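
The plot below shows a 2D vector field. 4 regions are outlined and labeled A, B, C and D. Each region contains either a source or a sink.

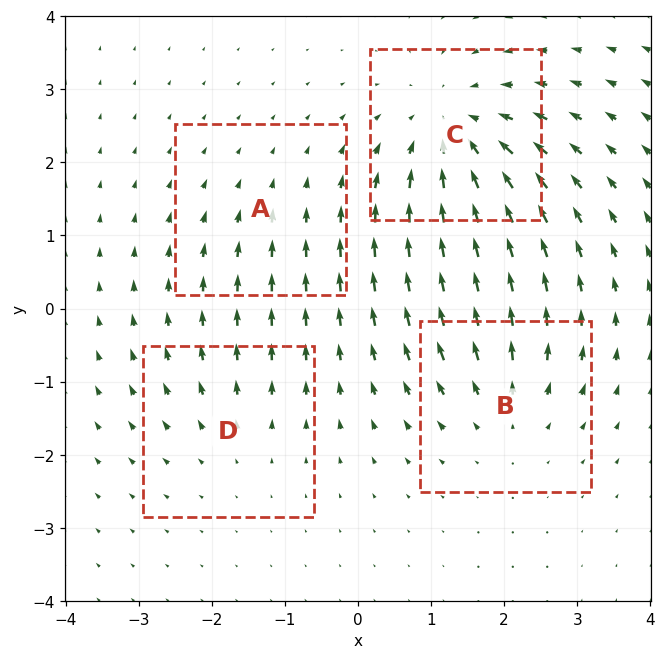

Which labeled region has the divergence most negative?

C

Divergence at each region's feature centre — A: about -2, B: about +4, C: about -6, D: about +3. Region C is most negative.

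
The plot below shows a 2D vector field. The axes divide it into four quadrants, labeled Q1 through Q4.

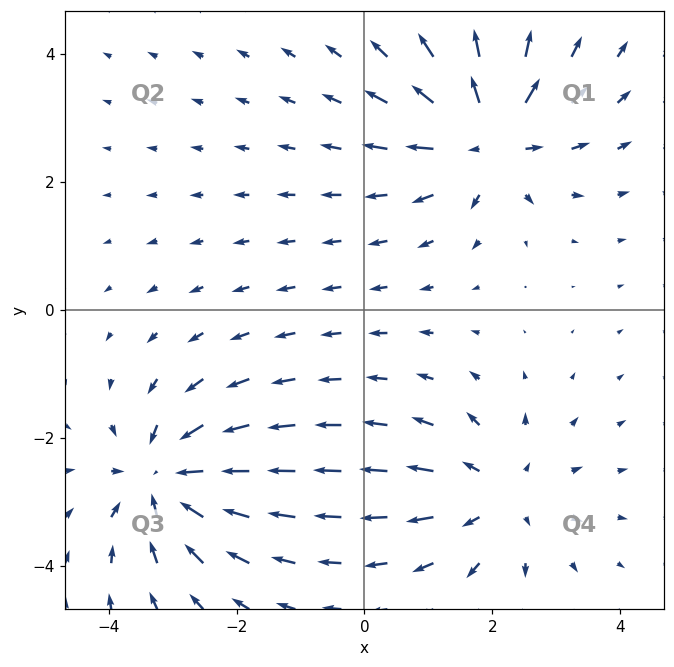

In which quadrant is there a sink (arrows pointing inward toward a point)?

The sink sits at approximately (-3.1, -2.6), which lies in quadrant Q3. The divergence there is about -5, negative as expected for a sink.

Q3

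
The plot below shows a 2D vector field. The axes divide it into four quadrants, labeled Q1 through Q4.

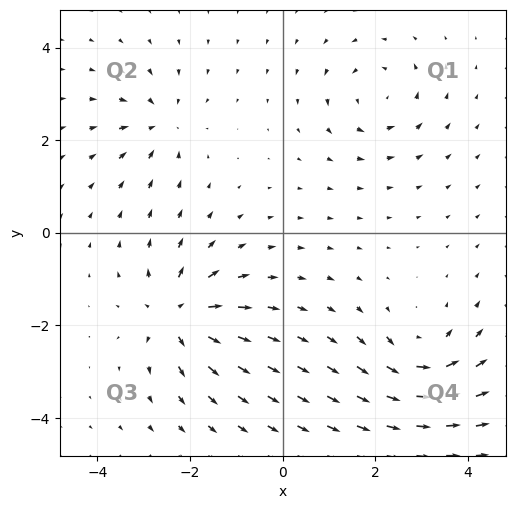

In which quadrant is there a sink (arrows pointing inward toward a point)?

Q2

The sink sits at approximately (-2.7, 2.3), which lies in quadrant Q2. The divergence there is about -4, negative as expected for a sink.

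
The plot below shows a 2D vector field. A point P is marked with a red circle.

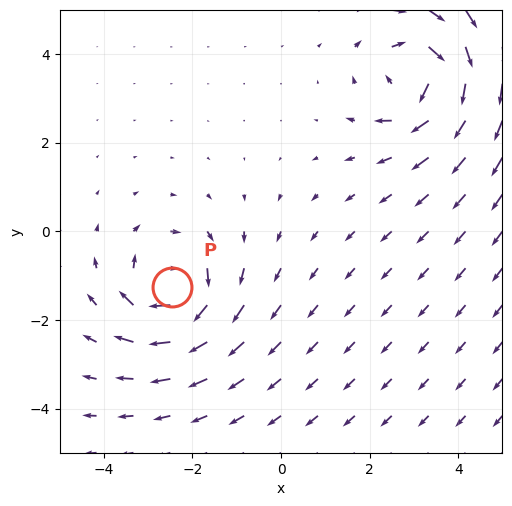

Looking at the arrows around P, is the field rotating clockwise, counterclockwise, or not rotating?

clockwise

Near P at (-2.5, -1.3) the arrows circulate clockwise. The curl (z-component) there is about -6; negative curl means clockwise rotation.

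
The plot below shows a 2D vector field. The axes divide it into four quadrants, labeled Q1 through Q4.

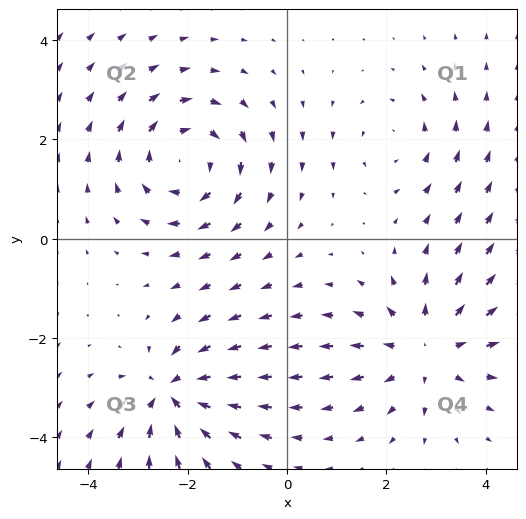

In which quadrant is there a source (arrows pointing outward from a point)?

Q4

The source sits at approximately (2.8, -2.2), which lies in quadrant Q4. The divergence there is about +4, positive as expected for a source.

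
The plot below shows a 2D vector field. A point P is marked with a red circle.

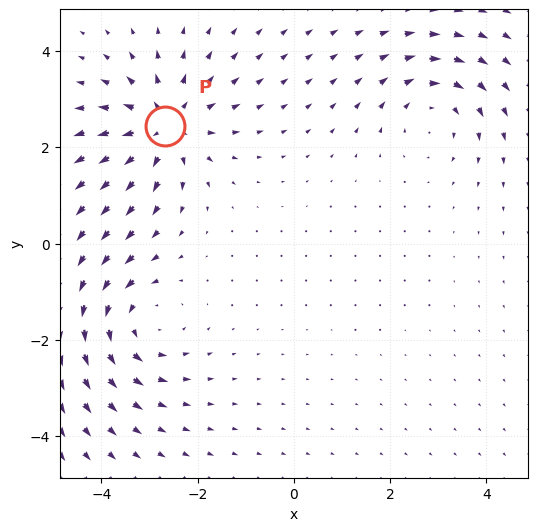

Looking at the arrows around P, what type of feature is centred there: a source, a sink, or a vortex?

At P (-2.7, 2.4) the arrows spread outward. Divergence about +5, curl ≈0 — positive divergence with near-zero curl is a source.

source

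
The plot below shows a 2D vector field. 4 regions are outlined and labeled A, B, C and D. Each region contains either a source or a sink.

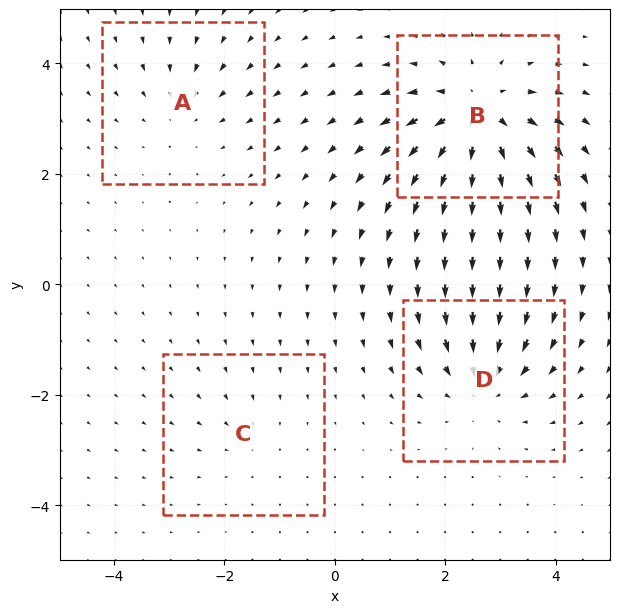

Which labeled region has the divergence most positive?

B

Divergence at each region's feature centre — A: about -3, B: about +7, C: about -2, D: about -5. Region B is most positive.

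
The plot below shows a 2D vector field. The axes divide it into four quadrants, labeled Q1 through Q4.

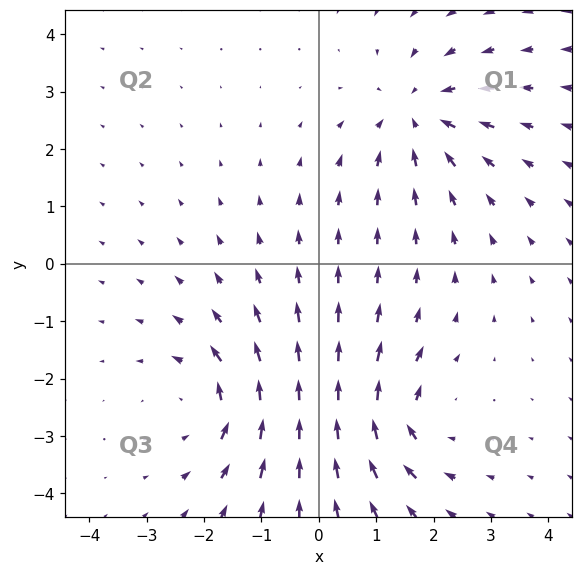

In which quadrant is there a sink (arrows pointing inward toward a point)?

Q1

The sink sits at approximately (1.7, 2.6), which lies in quadrant Q1. The divergence there is about -3, negative as expected for a sink.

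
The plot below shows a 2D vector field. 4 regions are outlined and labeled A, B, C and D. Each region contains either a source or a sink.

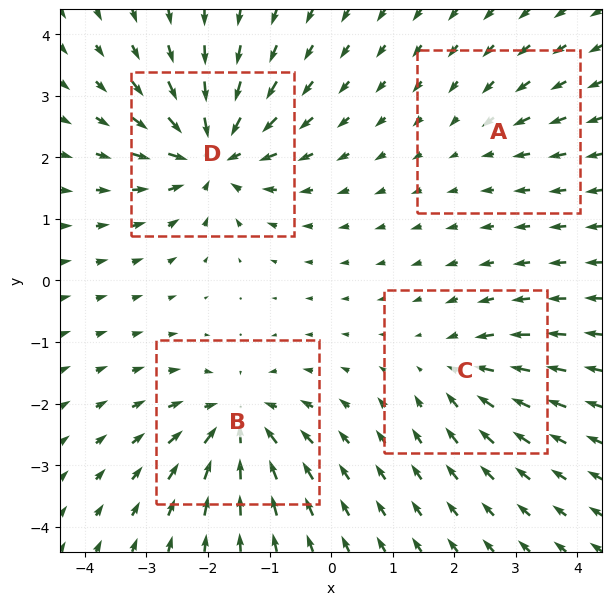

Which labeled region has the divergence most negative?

Divergence at each region's feature centre — A: about -2, B: about -7, C: about -4, D: about -8. Region D is most negative.

D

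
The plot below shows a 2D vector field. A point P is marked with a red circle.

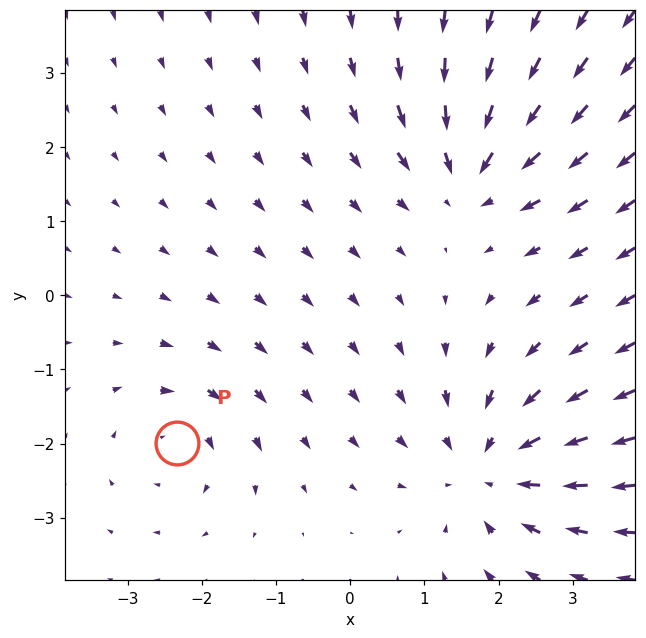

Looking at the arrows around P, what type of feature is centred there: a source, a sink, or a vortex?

vortex

At P (-2.3, -2.0) the arrows circulate clockwise. Divergence ≈0, curl about -4 — near-zero divergence with nonzero curl is a vortex.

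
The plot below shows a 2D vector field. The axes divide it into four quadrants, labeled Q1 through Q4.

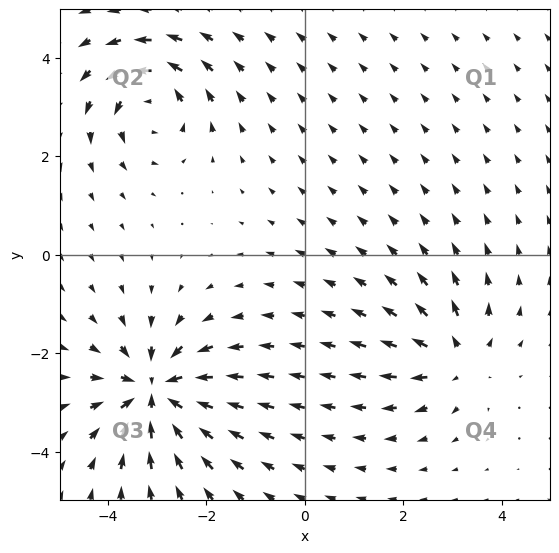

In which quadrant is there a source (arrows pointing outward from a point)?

Q4

The source sits at approximately (3.1, -2.1), which lies in quadrant Q4. The divergence there is about +4, positive as expected for a source.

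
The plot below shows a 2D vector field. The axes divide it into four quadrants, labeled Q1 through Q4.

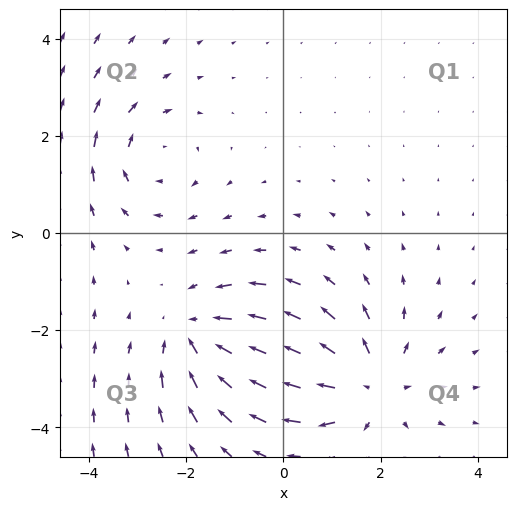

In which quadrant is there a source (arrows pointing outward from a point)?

Q4

The source sits at approximately (1.8, -3.1), which lies in quadrant Q4. The divergence there is about +3, positive as expected for a source.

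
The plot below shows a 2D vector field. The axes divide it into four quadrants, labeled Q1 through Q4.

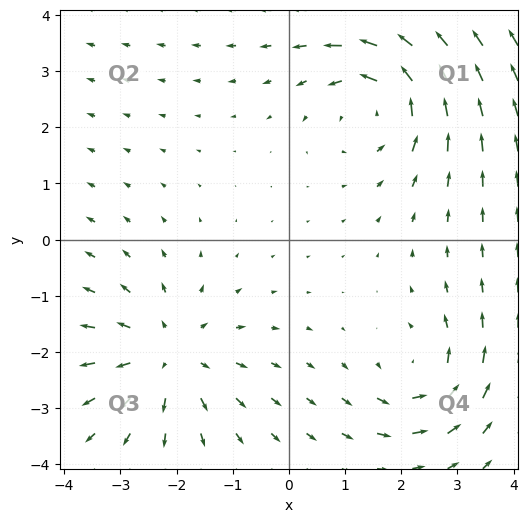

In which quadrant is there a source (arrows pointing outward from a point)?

The source sits at approximately (-2.1, -2.1), which lies in quadrant Q3. The divergence there is about +4, positive as expected for a source.

Q3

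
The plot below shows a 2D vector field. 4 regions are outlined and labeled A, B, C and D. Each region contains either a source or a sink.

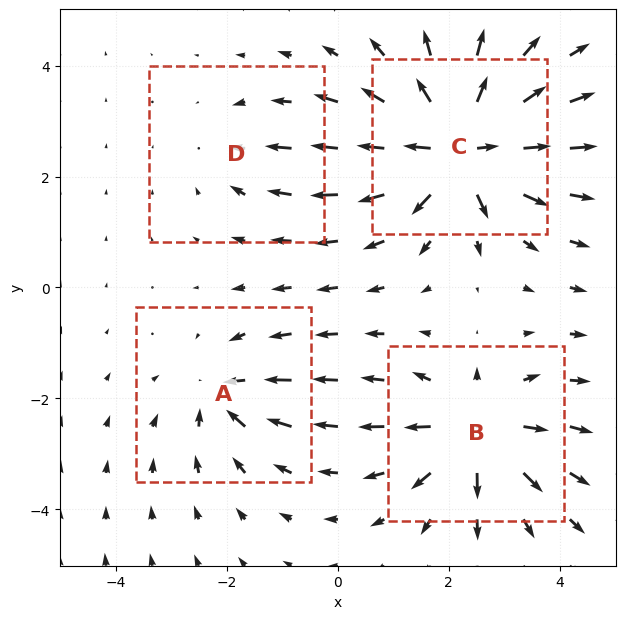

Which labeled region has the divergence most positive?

Divergence at each region's feature centre — A: about -4, B: about +6, C: about +9, D: about -3. Region C is most positive.

C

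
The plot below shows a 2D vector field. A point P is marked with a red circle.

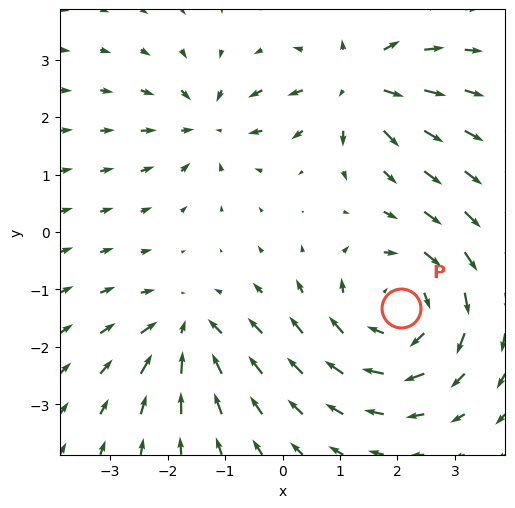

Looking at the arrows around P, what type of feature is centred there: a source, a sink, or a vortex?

vortex

At P (2.1, -1.3) the arrows circulate clockwise. Divergence ≈0, curl about -4 — near-zero divergence with nonzero curl is a vortex.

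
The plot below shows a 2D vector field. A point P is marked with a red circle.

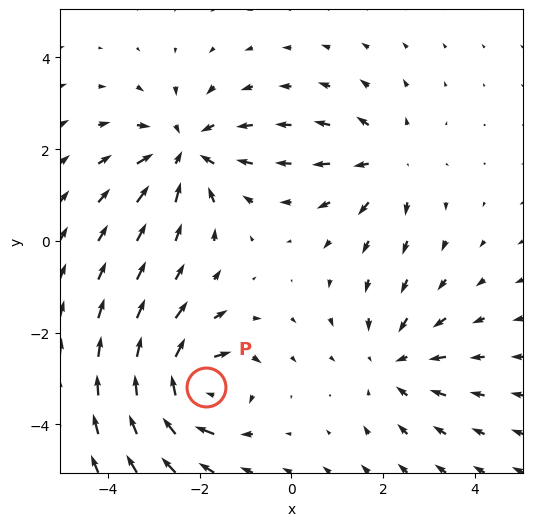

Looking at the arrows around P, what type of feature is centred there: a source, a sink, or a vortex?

vortex

At P (-1.9, -3.2) the arrows circulate clockwise. Divergence ≈0, curl about -7 — near-zero divergence with nonzero curl is a vortex.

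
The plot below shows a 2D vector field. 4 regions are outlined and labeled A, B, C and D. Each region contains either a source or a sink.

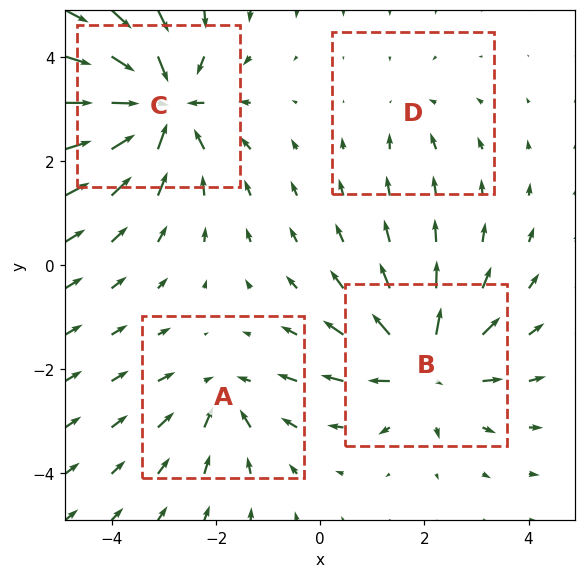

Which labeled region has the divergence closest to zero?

D

Divergence at each region's feature centre — A: about -4, B: about +5, C: about -7, D: about -2. Region D is closest to zero.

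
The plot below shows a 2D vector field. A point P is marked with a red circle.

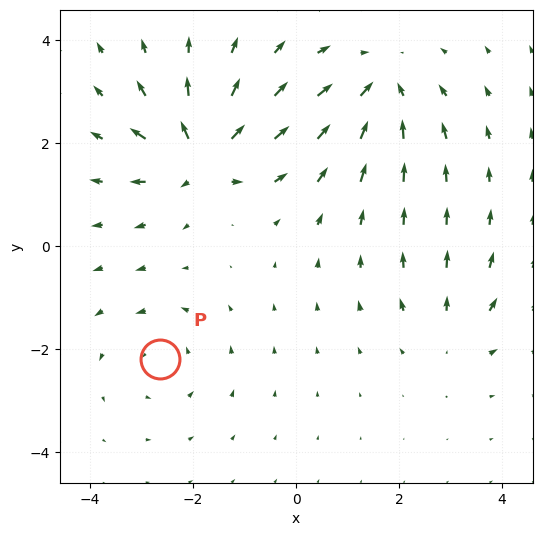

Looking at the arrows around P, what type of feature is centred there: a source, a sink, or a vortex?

At P (-2.6, -2.2) the arrows circulate counterclockwise. Divergence ≈0, curl about +3 — near-zero divergence with nonzero curl is a vortex.

vortex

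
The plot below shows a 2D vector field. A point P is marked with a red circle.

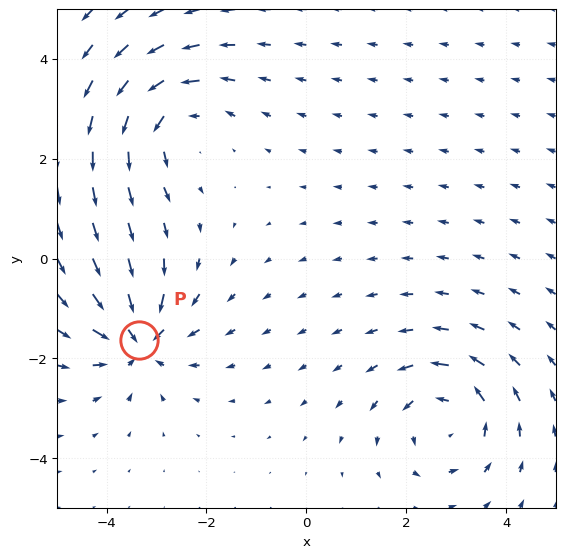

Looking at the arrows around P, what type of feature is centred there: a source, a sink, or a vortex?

sink

At P (-3.4, -1.6) the arrows converge inward. Divergence about -5, curl ≈0 — negative divergence with near-zero curl is a sink.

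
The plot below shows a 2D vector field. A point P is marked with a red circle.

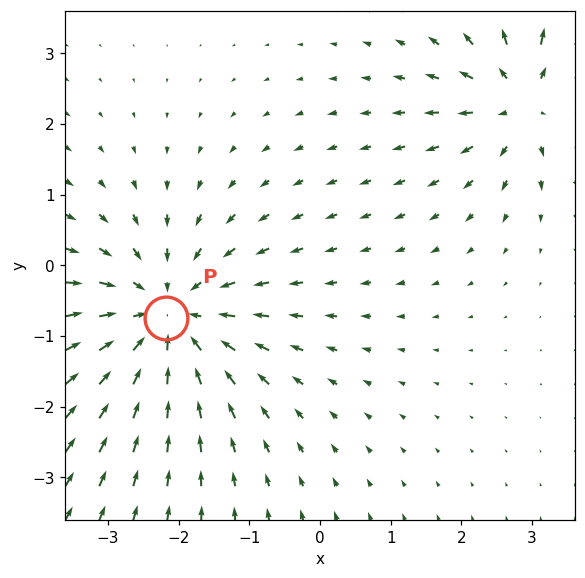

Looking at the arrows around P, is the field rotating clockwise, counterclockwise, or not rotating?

not rotating

Near P at (-2.2, -0.7) the arrows show no circulation. The curl there is ≈0.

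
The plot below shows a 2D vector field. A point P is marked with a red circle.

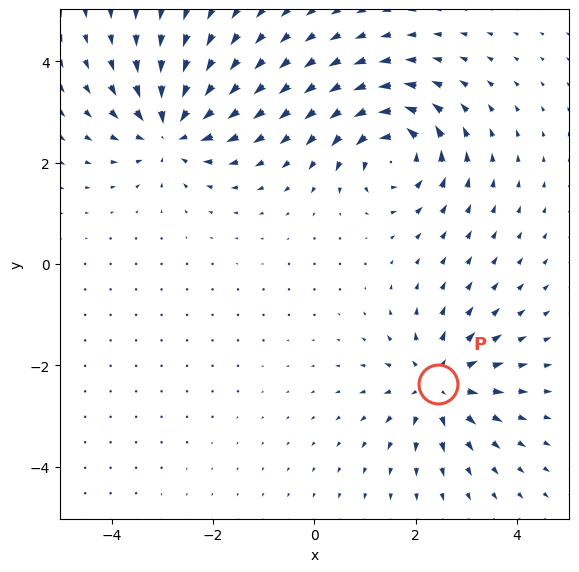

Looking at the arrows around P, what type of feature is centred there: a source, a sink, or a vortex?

At P (2.4, -2.4) the arrows spread outward. Divergence about +6, curl ≈0 — positive divergence with near-zero curl is a source.

source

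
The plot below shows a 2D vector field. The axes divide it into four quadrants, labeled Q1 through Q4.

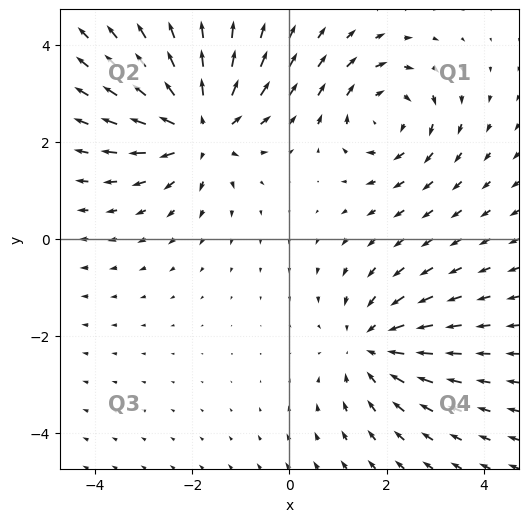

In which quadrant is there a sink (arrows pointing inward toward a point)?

Q4

The sink sits at approximately (1.7, -2.2), which lies in quadrant Q4. The divergence there is about -3, negative as expected for a sink.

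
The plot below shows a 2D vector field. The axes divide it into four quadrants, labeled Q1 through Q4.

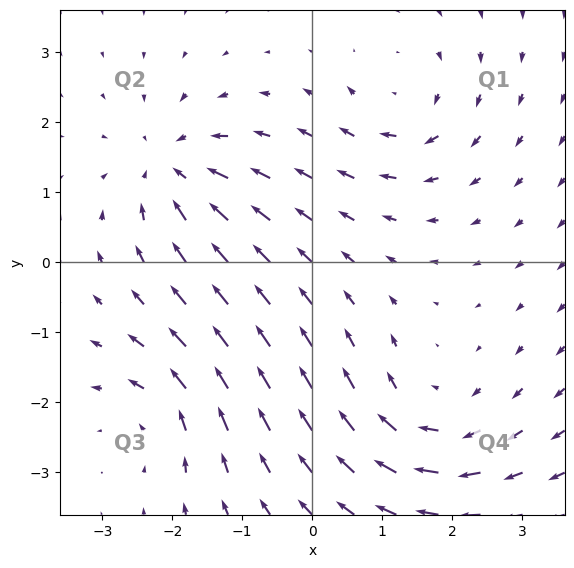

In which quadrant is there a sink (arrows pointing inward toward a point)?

Q2

The sink sits at approximately (-2.0, 1.3), which lies in quadrant Q2. The divergence there is about -4, negative as expected for a sink.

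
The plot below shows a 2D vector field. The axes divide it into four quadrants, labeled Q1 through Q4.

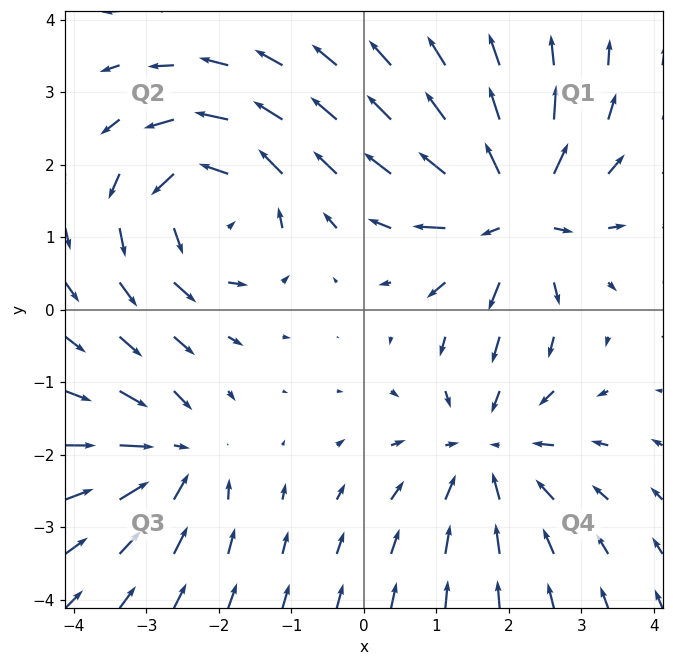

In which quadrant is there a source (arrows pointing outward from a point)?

Q1

The source sits at approximately (2.1, 1.3), which lies in quadrant Q1. The divergence there is about +7, positive as expected for a source.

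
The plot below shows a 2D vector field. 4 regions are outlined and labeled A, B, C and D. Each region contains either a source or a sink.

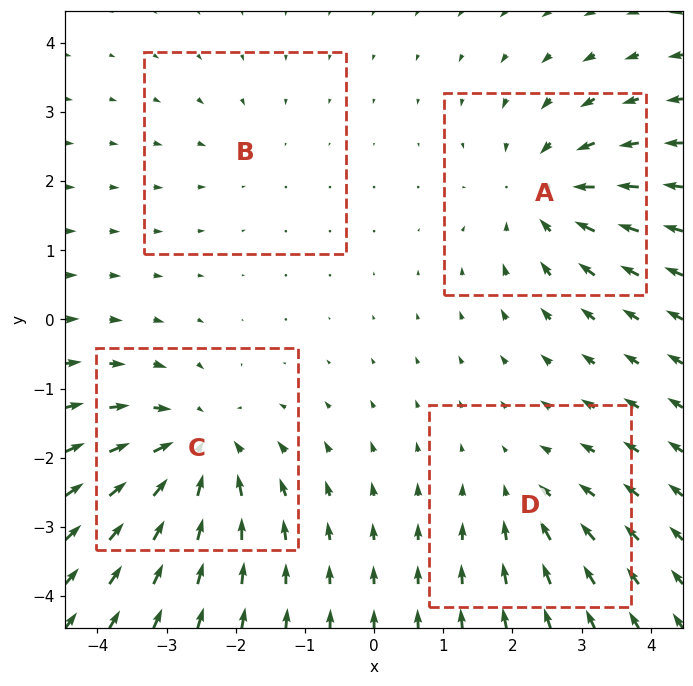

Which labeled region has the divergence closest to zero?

Divergence at each region's feature centre — A: about -5, B: about -2, C: about -6, D: about -3. Region B is closest to zero.

B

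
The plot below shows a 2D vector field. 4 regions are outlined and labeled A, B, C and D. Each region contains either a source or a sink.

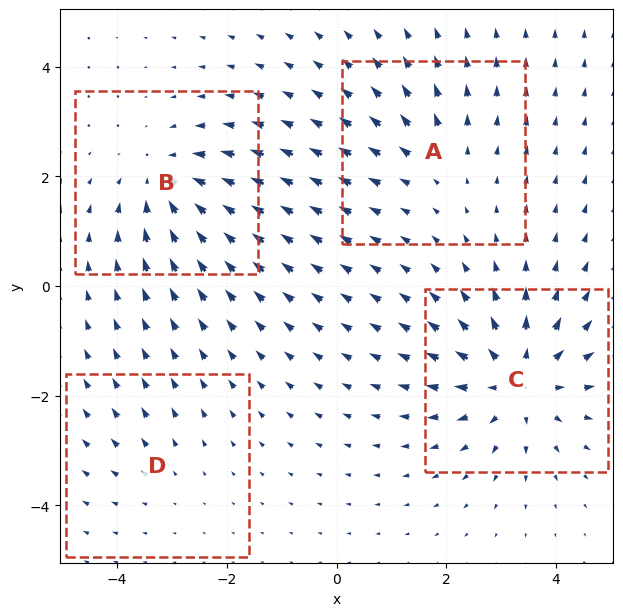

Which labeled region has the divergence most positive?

C

Divergence at each region's feature centre — A: about +3, B: about -5, C: about +6, D: about +2. Region C is most positive.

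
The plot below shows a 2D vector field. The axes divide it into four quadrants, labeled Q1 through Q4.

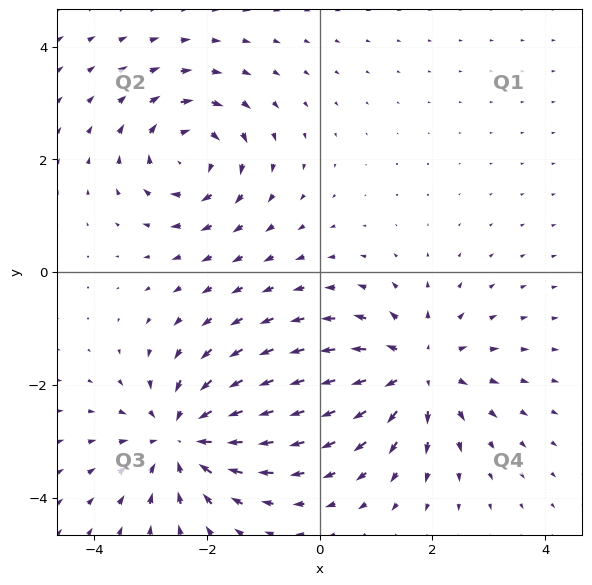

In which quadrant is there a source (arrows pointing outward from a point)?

Q4

The source sits at approximately (1.7, -1.8), which lies in quadrant Q4. The divergence there is about +4, positive as expected for a source.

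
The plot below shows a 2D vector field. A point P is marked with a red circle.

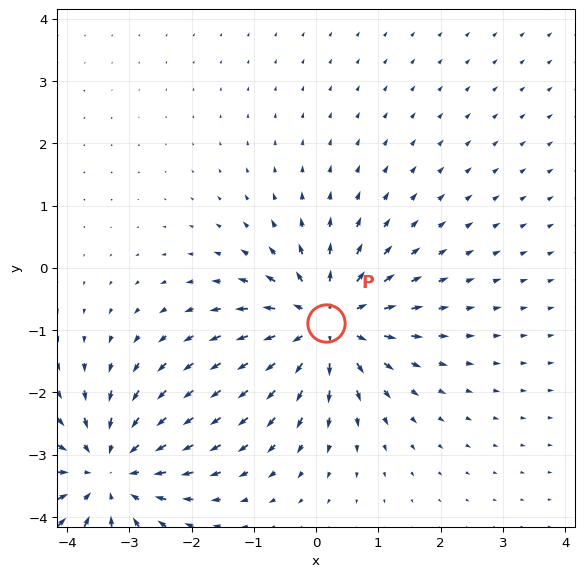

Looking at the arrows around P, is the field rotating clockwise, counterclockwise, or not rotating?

not rotating

Near P at (0.2, -0.9) the arrows show no circulation. The curl there is ≈0.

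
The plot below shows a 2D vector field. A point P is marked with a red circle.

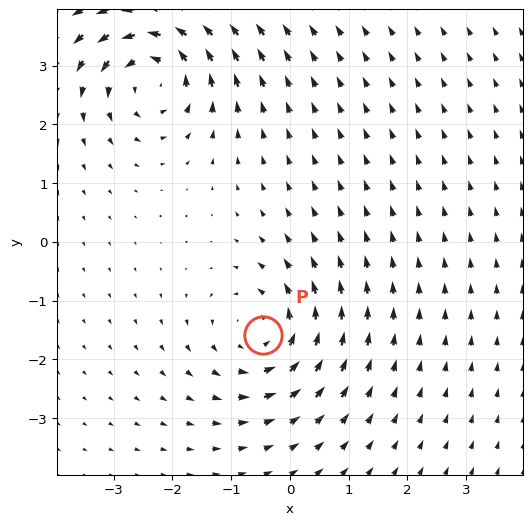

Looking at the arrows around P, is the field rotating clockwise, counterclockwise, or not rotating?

Near P at (-0.5, -1.6) the arrows circulate counterclockwise. The curl (z-component) there is about +4; positive curl means counterclockwise rotation.

counterclockwise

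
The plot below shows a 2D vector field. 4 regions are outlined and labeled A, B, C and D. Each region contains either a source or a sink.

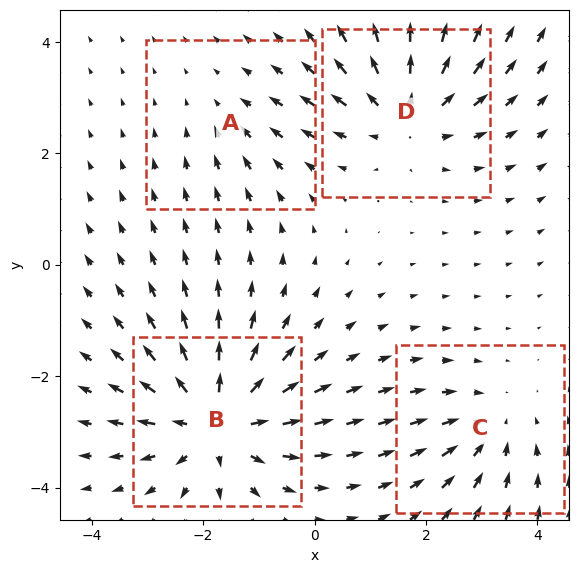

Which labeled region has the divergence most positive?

Divergence at each region's feature centre — A: about -2, B: about +6, C: about -3, D: about +5. Region B is most positive.

B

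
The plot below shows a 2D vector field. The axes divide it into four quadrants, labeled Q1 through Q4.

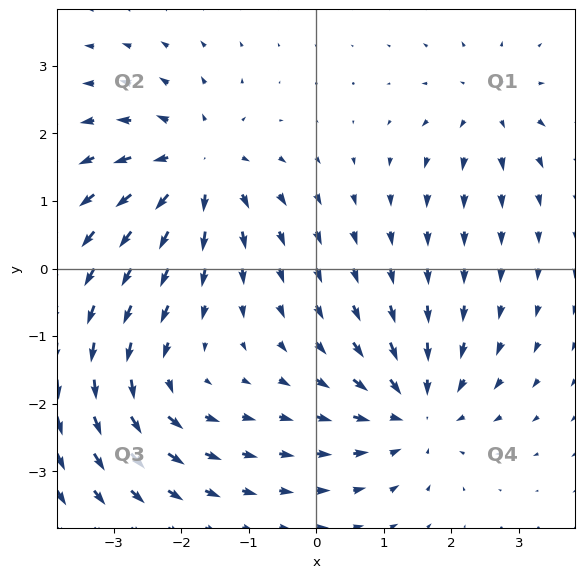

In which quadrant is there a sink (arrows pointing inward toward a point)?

Q4

The sink sits at approximately (1.5, -2.1), which lies in quadrant Q4. The divergence there is about -5, negative as expected for a sink.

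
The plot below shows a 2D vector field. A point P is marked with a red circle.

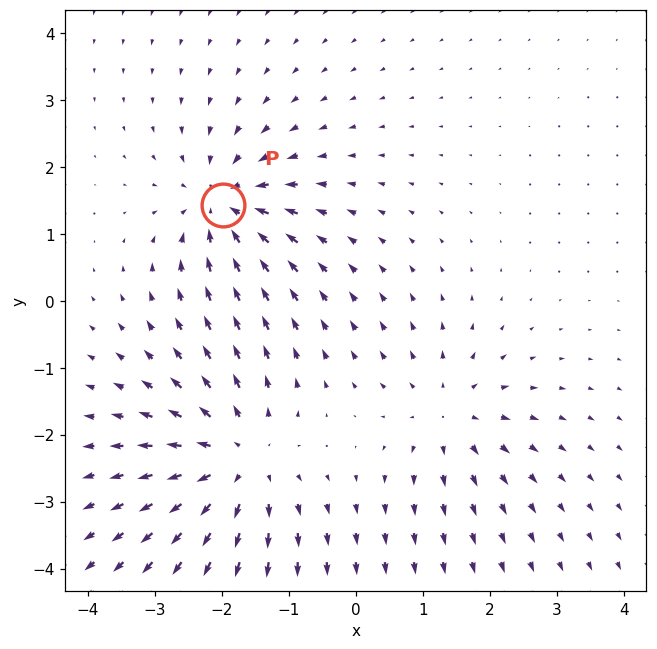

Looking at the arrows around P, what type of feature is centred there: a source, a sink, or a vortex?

At P (-2.0, 1.4) the arrows converge inward. Divergence about -5, curl ≈0 — negative divergence with near-zero curl is a sink.

sink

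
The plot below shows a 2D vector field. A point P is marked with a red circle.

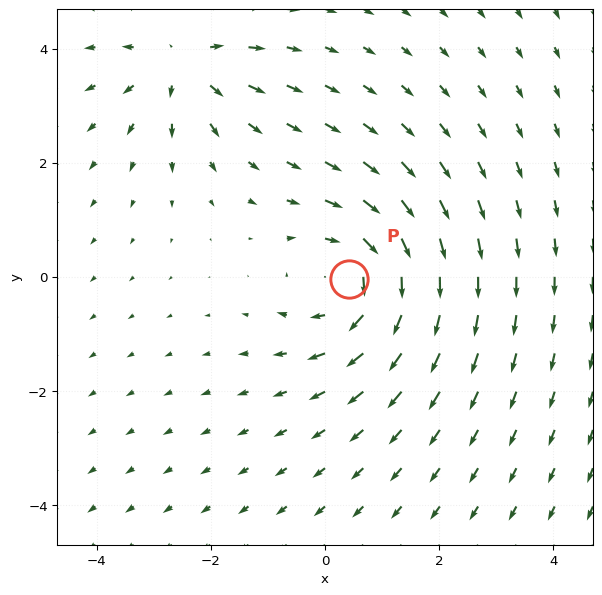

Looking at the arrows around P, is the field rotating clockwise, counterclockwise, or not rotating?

Near P at (0.4, -0.0) the arrows circulate clockwise. The curl (z-component) there is about -4; negative curl means clockwise rotation.

clockwise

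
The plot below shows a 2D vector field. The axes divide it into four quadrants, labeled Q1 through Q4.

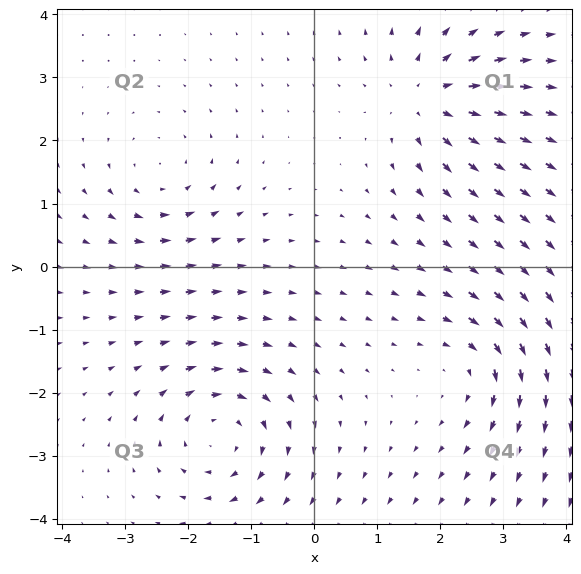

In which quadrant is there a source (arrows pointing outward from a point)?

The source sits at approximately (1.8, 2.7), which lies in quadrant Q1. The divergence there is about +6, positive as expected for a source.

Q1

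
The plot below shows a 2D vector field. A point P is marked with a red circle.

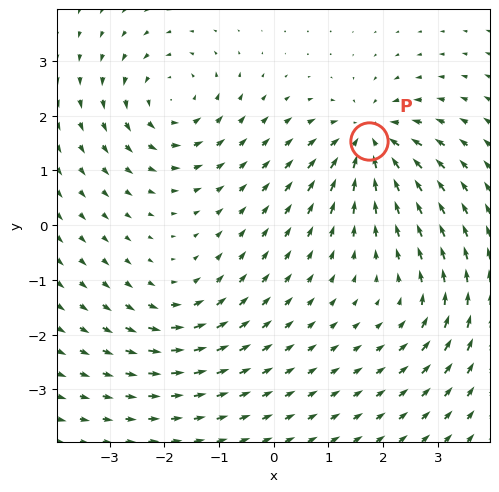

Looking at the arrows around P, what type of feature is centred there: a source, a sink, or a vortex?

sink

At P (1.7, 1.5) the arrows converge inward. Divergence about -7, curl ≈0 — negative divergence with near-zero curl is a sink.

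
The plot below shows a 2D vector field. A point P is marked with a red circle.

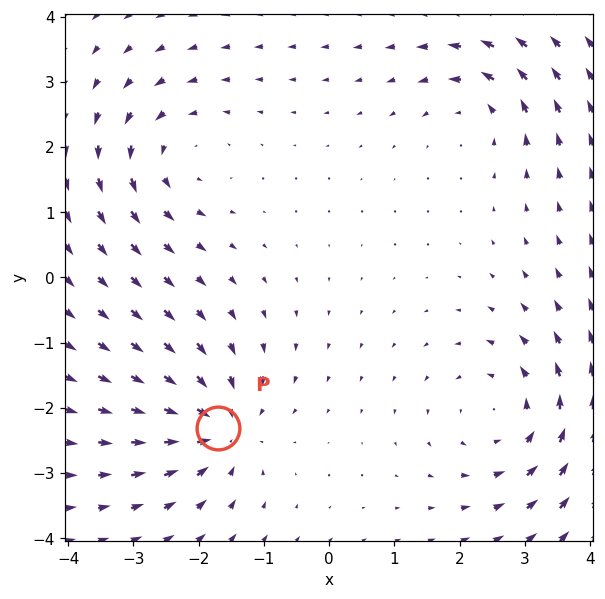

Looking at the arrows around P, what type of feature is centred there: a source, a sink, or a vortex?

At P (-1.7, -2.3) the arrows converge inward. Divergence about -6, curl ≈0 — negative divergence with near-zero curl is a sink.

sink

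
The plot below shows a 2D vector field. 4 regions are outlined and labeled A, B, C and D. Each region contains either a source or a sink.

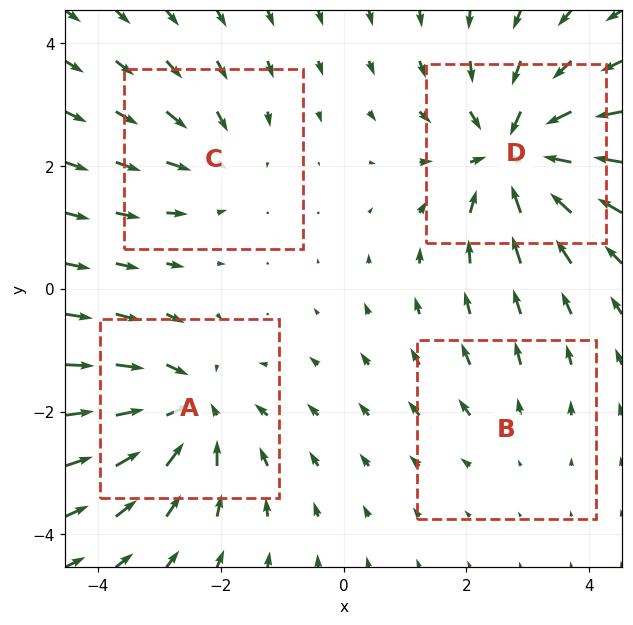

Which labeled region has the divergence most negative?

D

Divergence at each region's feature centre — A: about -5, B: about +2, C: about -3, D: about -6. Region D is most negative.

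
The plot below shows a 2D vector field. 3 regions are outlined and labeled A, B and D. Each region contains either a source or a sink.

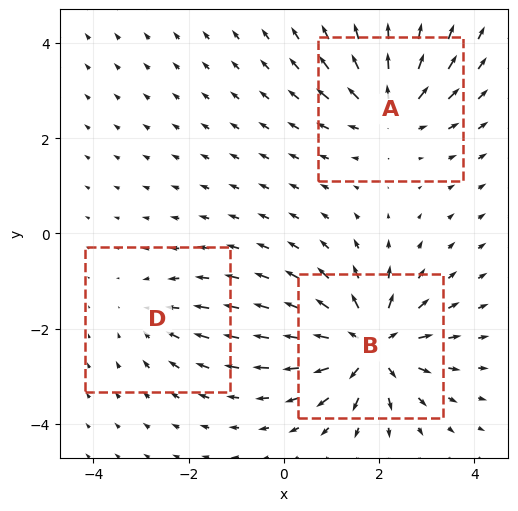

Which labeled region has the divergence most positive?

Divergence at each region's feature centre — A: about +4, B: about +6, D: about -2. Region B is most positive.

B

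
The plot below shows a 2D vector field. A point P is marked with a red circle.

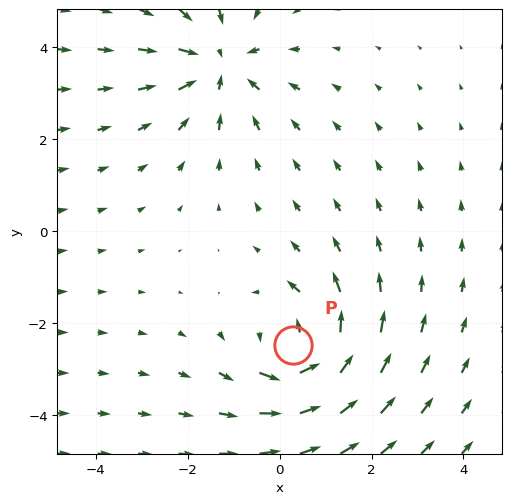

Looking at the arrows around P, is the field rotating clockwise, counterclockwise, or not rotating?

counterclockwise

Near P at (0.3, -2.5) the arrows circulate counterclockwise. The curl (z-component) there is about +3; positive curl means counterclockwise rotation.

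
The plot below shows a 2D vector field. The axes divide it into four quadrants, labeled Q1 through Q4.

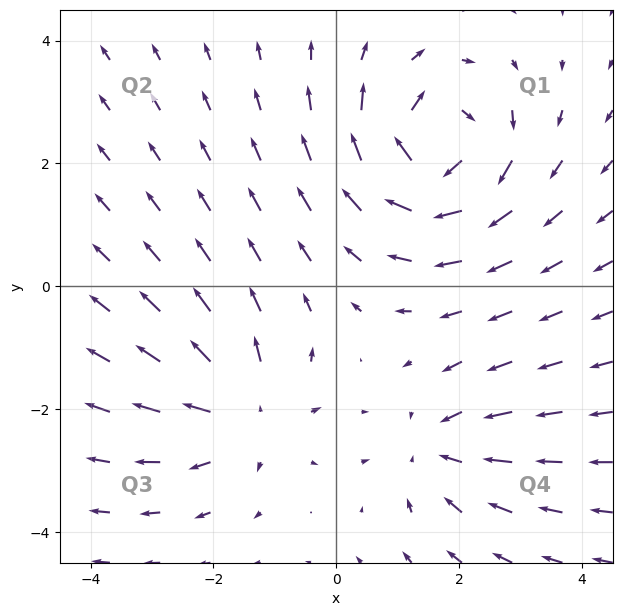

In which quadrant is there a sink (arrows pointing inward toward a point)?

The sink sits at approximately (1.7, -2.7), which lies in quadrant Q4. The divergence there is about -3, negative as expected for a sink.

Q4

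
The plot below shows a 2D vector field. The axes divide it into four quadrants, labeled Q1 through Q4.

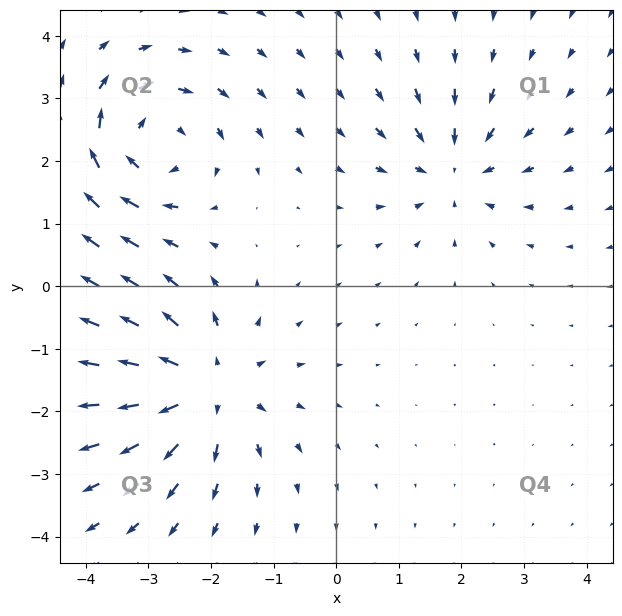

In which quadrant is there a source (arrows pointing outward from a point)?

The source sits at approximately (-2.1, -1.6), which lies in quadrant Q3. The divergence there is about +4, positive as expected for a source.

Q3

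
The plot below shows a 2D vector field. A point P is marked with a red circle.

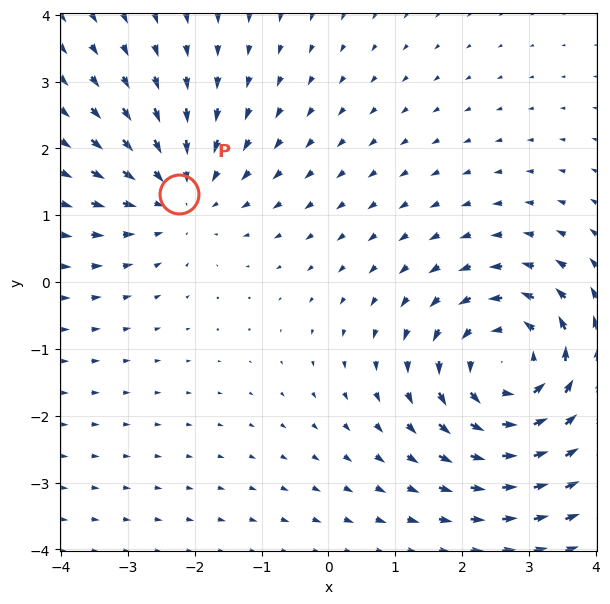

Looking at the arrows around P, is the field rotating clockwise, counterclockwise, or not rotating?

Near P at (-2.2, 1.3) the arrows show no circulation. The curl there is ≈0.

not rotating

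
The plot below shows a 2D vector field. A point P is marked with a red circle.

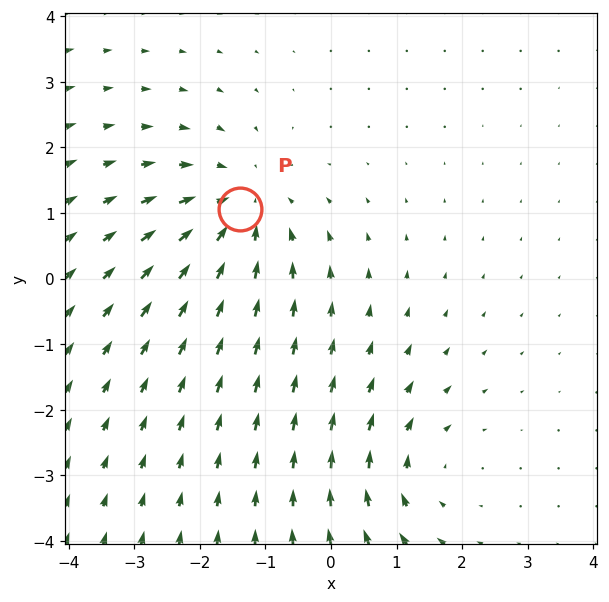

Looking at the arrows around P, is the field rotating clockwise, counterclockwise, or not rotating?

not rotating

Near P at (-1.4, 1.1) the arrows show no circulation. The curl there is ≈0.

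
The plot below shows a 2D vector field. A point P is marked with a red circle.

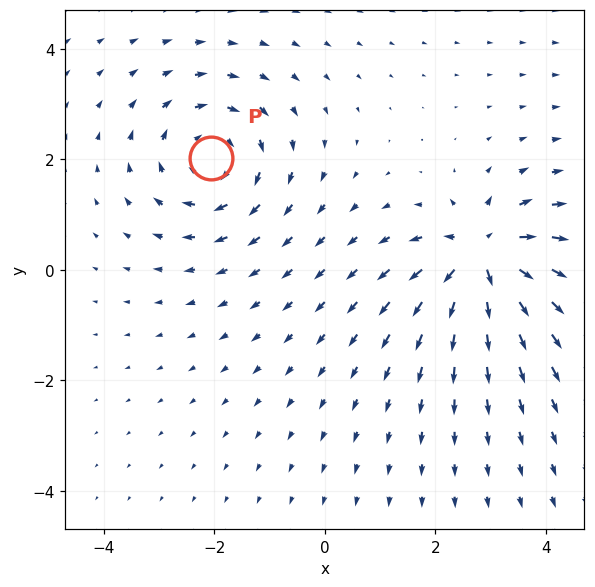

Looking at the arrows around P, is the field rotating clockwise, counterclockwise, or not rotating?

Near P at (-2.1, 2.0) the arrows circulate clockwise. The curl (z-component) there is about -4; negative curl means clockwise rotation.

clockwise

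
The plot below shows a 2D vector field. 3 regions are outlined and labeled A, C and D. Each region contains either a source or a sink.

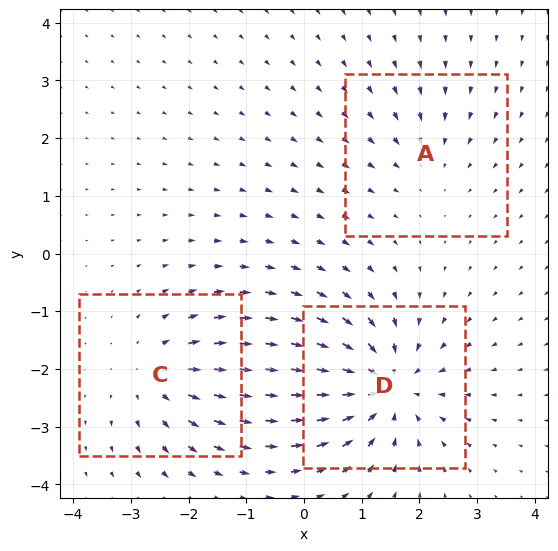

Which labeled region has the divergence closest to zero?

A

Divergence at each region's feature centre — A: about -2, C: about +3, D: about -5. Region A is closest to zero.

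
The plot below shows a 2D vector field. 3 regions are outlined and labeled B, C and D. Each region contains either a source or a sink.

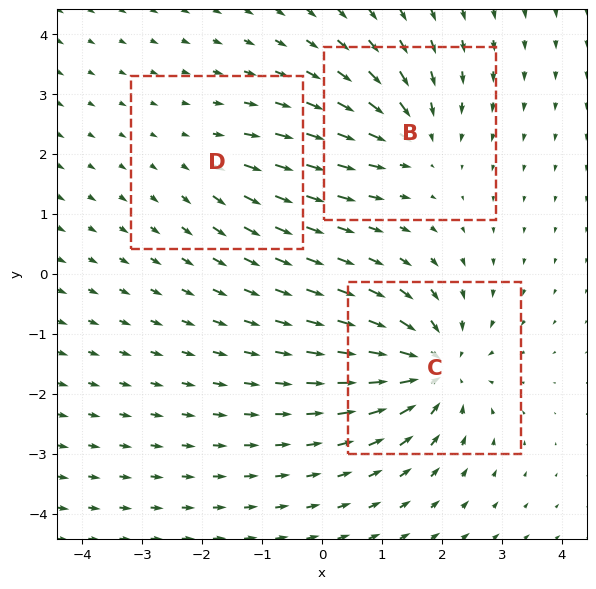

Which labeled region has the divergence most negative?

Divergence at each region's feature centre — B: about -3, C: about -5, D: about +2. Region C is most negative.

C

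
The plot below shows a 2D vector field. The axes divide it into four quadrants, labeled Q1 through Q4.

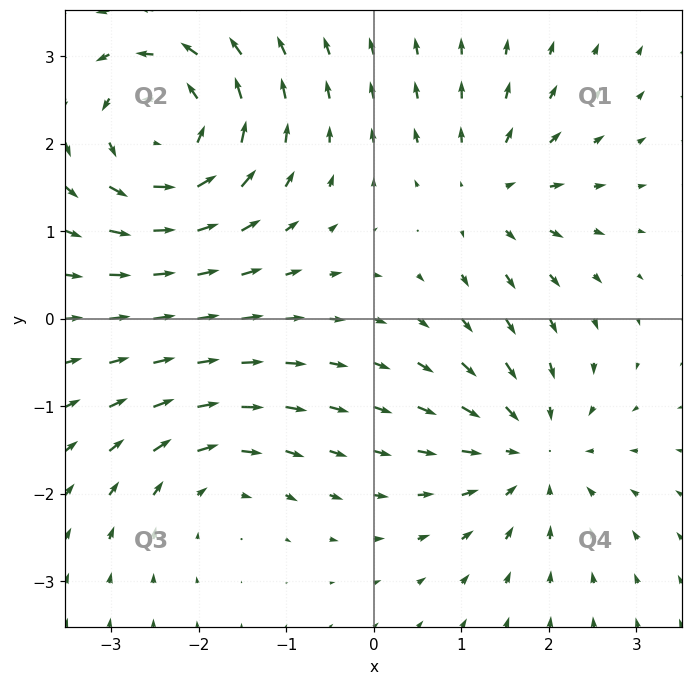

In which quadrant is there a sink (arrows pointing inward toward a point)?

The sink sits at approximately (1.8, -1.5), which lies in quadrant Q4. The divergence there is about -4, negative as expected for a sink.

Q4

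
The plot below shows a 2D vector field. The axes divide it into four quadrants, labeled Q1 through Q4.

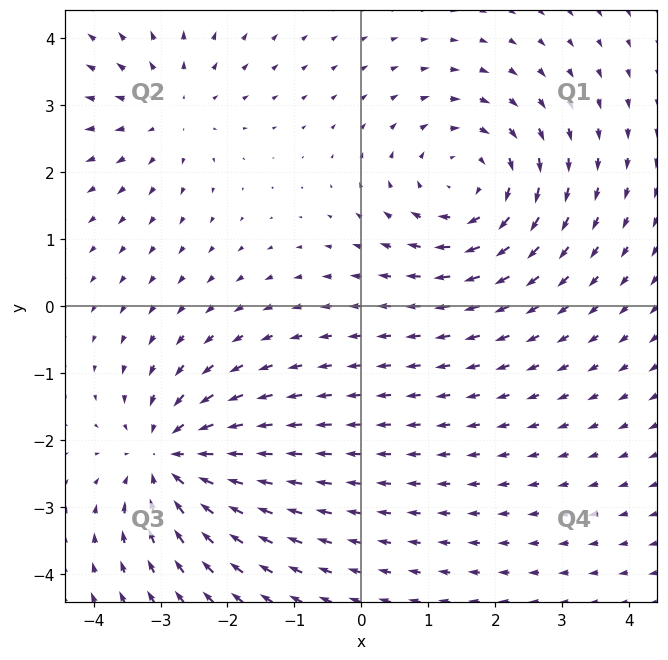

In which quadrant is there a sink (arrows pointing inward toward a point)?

The sink sits at approximately (-2.9, -2.3), which lies in quadrant Q3. The divergence there is about -5, negative as expected for a sink.

Q3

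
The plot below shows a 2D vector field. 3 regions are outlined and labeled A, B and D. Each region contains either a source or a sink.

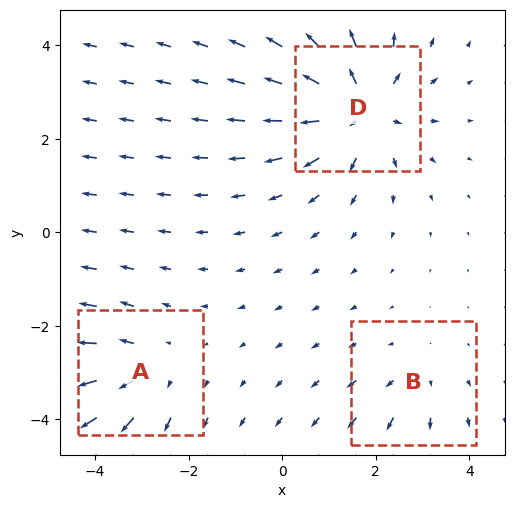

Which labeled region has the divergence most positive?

D

Divergence at each region's feature centre — A: about +3, B: about +2, D: about +4. Region D is most positive.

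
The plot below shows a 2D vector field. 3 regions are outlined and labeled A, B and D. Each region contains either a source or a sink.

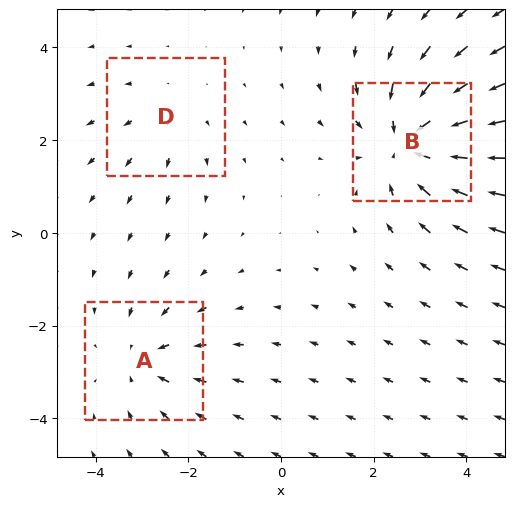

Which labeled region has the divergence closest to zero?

Divergence at each region's feature centre — A: about -3, B: about -5, D: about +2. Region D is closest to zero.

D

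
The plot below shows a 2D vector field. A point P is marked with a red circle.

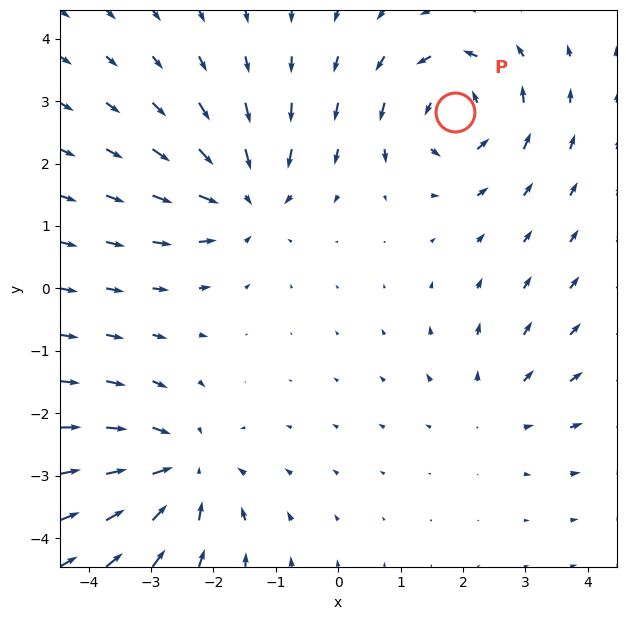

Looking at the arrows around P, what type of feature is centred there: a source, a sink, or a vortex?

At P (1.9, 2.8) the arrows circulate counterclockwise. Divergence ≈0, curl about +5 — near-zero divergence with nonzero curl is a vortex.

vortex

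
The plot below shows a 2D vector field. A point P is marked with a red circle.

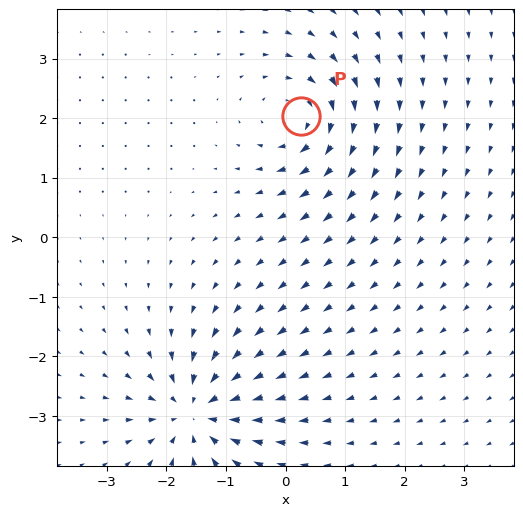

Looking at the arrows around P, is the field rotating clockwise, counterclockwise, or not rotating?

clockwise

Near P at (0.3, 2.0) the arrows circulate clockwise. The curl (z-component) there is about -5; negative curl means clockwise rotation.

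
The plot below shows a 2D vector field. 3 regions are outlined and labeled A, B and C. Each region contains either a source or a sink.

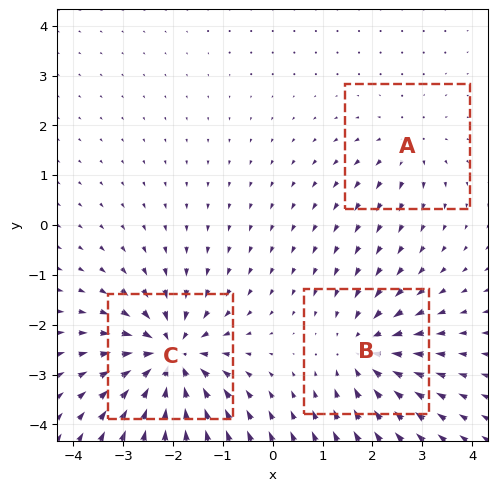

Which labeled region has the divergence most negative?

Divergence at each region's feature centre — A: about +2, B: about -3, C: about -5. Region C is most negative.

C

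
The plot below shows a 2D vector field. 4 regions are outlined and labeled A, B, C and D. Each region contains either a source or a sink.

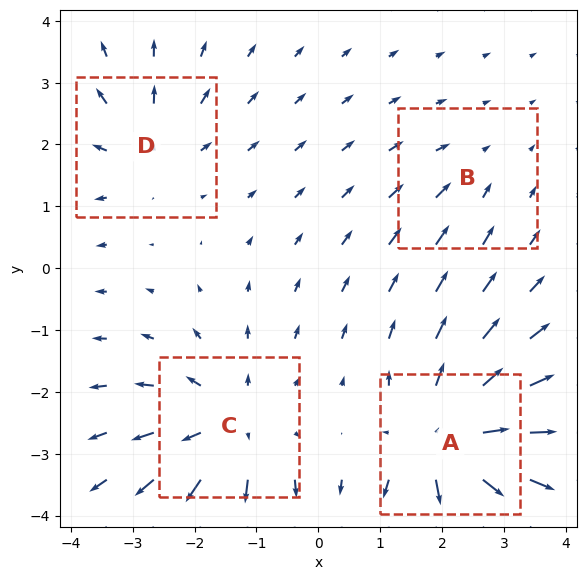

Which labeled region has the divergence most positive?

A

Divergence at each region's feature centre — A: about +7, B: about -2, C: about +5, D: about +3. Region A is most positive.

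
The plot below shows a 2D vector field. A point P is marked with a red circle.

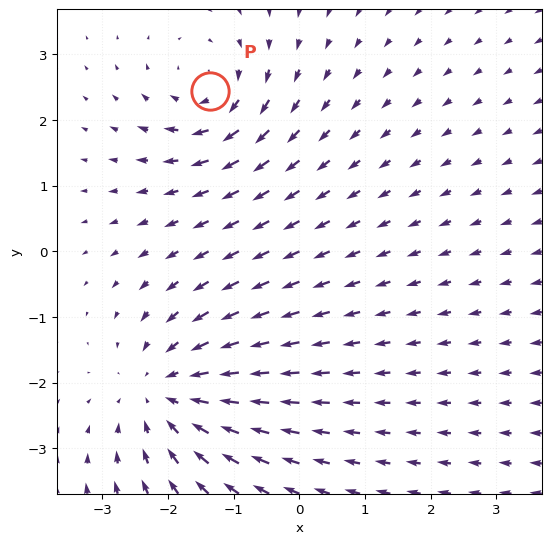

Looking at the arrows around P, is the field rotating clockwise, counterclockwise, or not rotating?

clockwise

Near P at (-1.4, 2.4) the arrows circulate clockwise. The curl (z-component) there is about -4; negative curl means clockwise rotation.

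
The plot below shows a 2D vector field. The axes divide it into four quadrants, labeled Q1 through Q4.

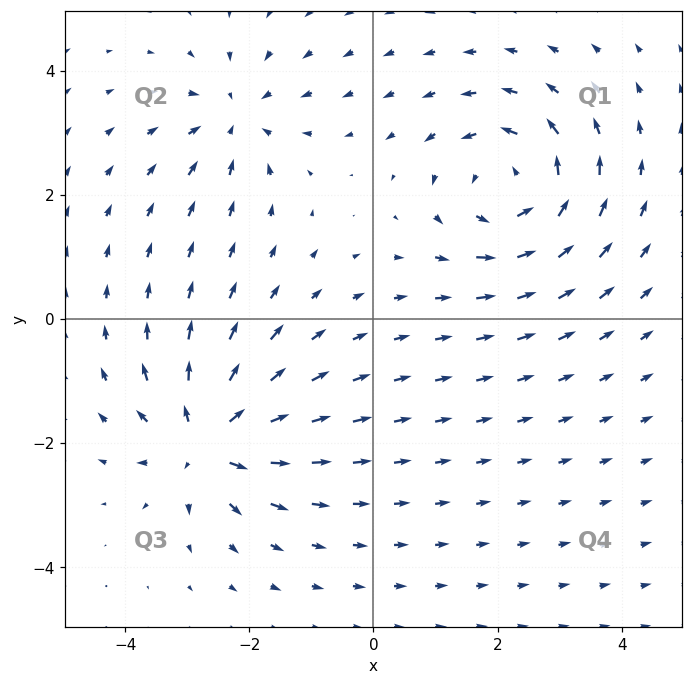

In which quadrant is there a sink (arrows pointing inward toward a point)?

Q2

The sink sits at approximately (-2.2, 3.2), which lies in quadrant Q2. The divergence there is about -3, negative as expected for a sink.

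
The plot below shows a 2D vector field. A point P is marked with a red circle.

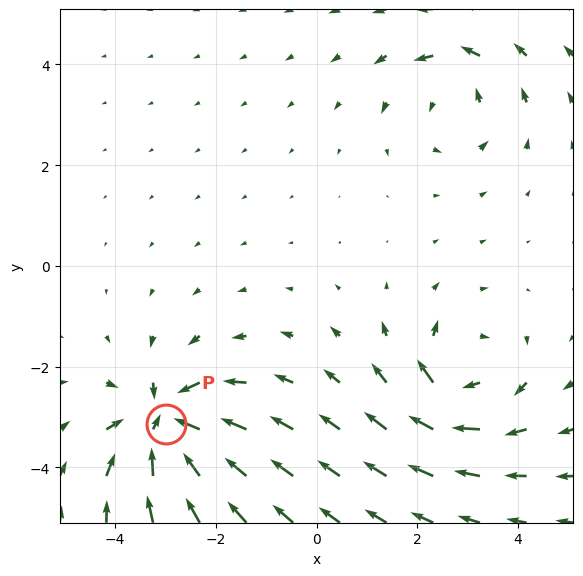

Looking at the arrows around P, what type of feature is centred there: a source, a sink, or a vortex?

sink

At P (-3.0, -3.1) the arrows converge inward. Divergence about -6, curl ≈0 — negative divergence with near-zero curl is a sink.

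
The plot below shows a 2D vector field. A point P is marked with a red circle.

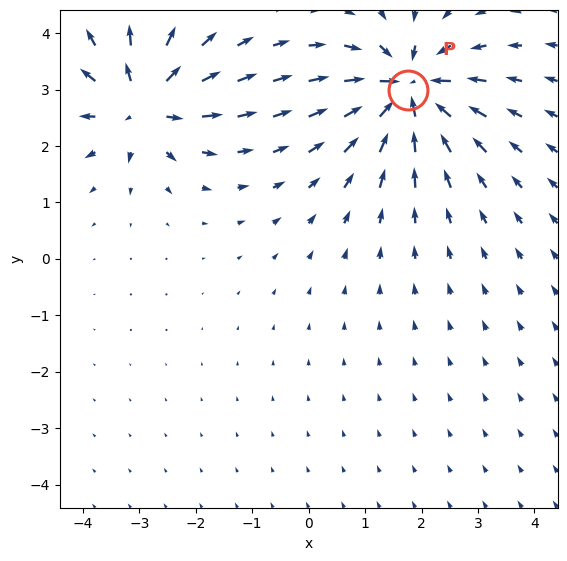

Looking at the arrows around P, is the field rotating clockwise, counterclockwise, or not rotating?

Near P at (1.8, 3.0) the arrows show no circulation. The curl there is ≈0.

not rotating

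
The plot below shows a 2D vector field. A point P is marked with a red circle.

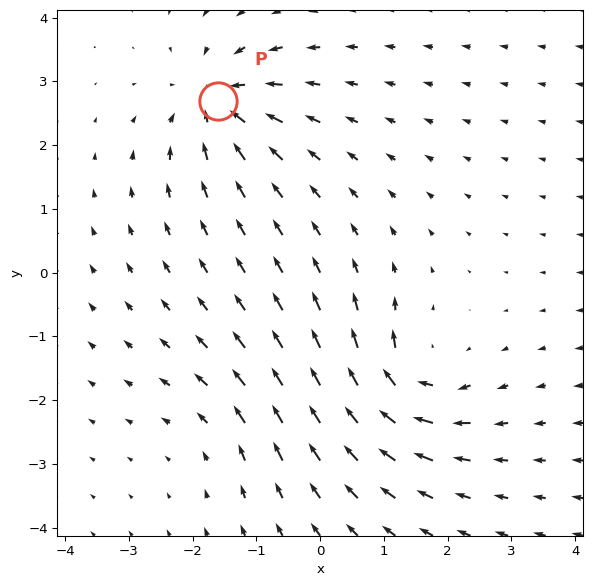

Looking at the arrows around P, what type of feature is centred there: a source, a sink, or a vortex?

sink

At P (-1.6, 2.7) the arrows converge inward. Divergence about -5, curl ≈0 — negative divergence with near-zero curl is a sink.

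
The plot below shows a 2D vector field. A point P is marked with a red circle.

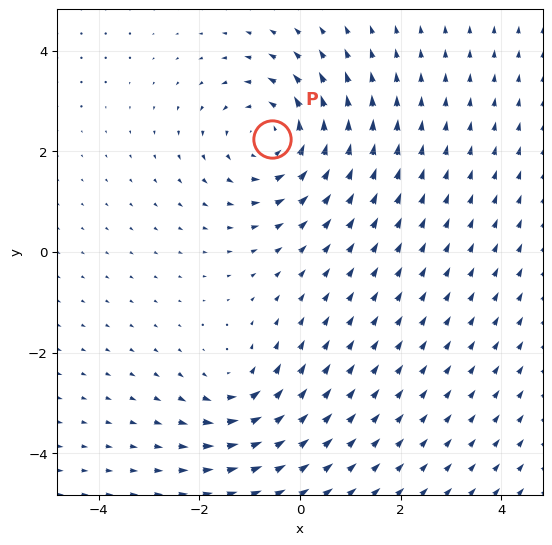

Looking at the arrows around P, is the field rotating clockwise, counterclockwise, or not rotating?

counterclockwise

Near P at (-0.6, 2.2) the arrows circulate counterclockwise. The curl (z-component) there is about +4; positive curl means counterclockwise rotation.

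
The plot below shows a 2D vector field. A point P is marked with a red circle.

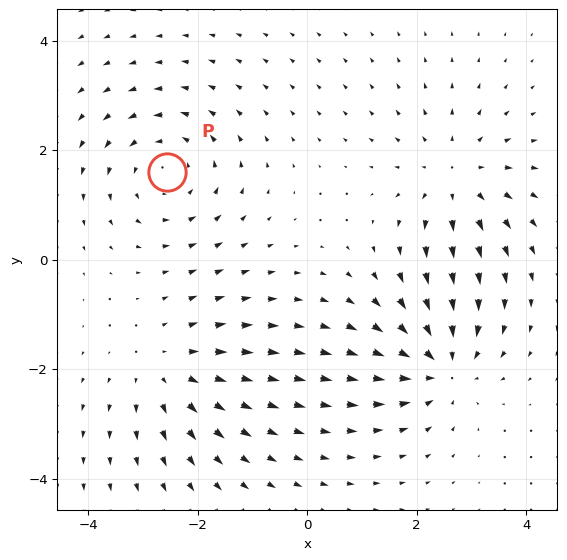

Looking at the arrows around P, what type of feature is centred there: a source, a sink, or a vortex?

vortex

At P (-2.6, 1.6) the arrows circulate counterclockwise. Divergence ≈0, curl about +4 — near-zero divergence with nonzero curl is a vortex.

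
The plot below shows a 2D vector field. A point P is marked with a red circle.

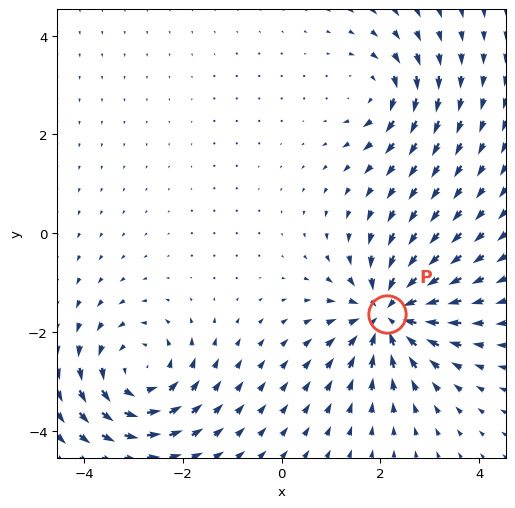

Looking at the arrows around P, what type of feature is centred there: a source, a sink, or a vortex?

At P (2.1, -1.6) the arrows converge inward. Divergence about -6, curl ≈0 — negative divergence with near-zero curl is a sink.

sink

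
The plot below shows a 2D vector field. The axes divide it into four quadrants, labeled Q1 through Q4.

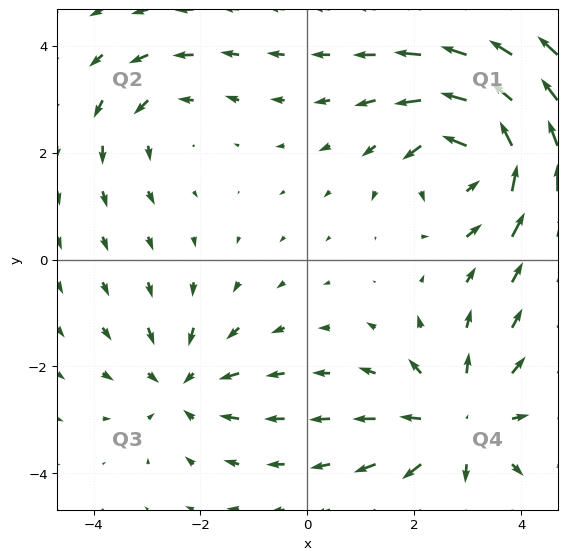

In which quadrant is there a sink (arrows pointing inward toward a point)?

Q3

The sink sits at approximately (-2.3, -2.4), which lies in quadrant Q3. The divergence there is about -3, negative as expected for a sink.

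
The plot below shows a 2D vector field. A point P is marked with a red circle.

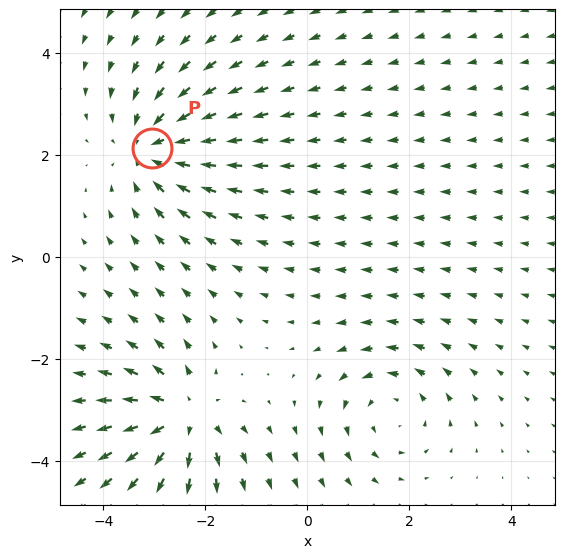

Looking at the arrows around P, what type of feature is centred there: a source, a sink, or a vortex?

sink

At P (-3.0, 2.1) the arrows converge inward. Divergence about -3, curl ≈0 — negative divergence with near-zero curl is a sink.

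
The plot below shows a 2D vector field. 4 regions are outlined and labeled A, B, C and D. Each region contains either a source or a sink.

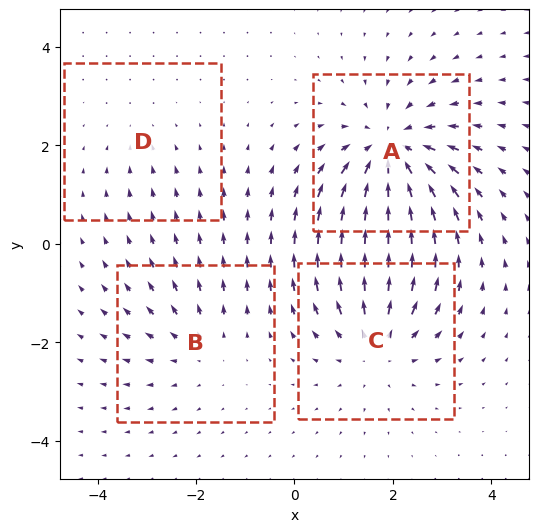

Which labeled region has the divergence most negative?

Divergence at each region's feature centre — A: about -6, B: about +3, C: about +5, D: about -2. Region A is most negative.

A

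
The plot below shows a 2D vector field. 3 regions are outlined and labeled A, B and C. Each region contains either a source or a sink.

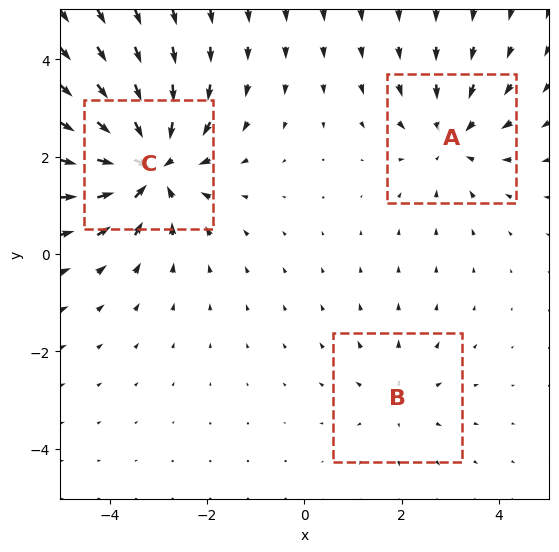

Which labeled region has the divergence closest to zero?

B

Divergence at each region's feature centre — A: about -3, B: about +2, C: about -5. Region B is closest to zero.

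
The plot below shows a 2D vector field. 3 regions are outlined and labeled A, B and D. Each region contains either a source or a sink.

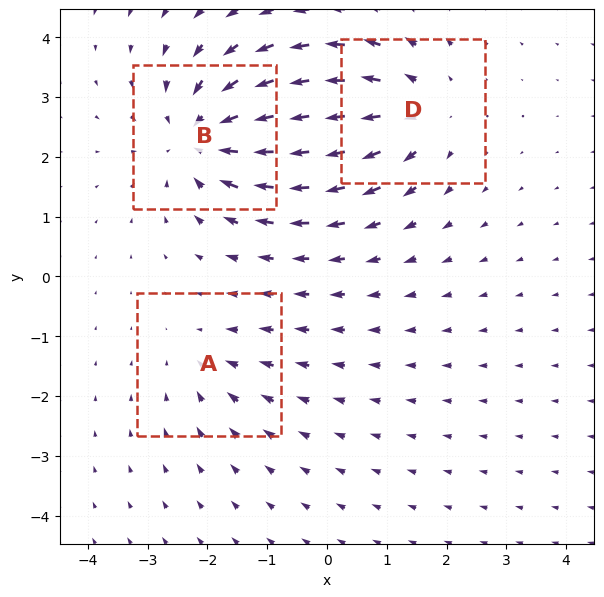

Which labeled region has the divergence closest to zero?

Divergence at each region's feature centre — A: about -2, B: about -5, D: about +3. Region A is closest to zero.

A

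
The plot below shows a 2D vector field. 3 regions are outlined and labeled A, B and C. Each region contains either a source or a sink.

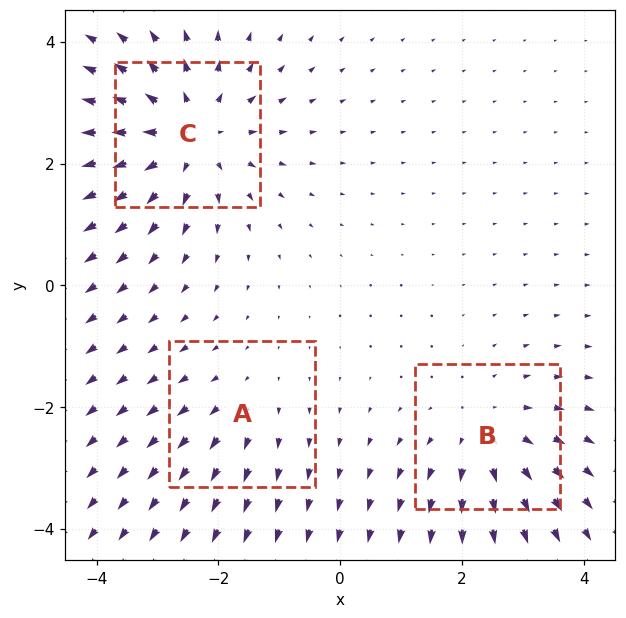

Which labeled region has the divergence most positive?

C

Divergence at each region's feature centre — A: about +2, B: about +3, C: about +4. Region C is most positive.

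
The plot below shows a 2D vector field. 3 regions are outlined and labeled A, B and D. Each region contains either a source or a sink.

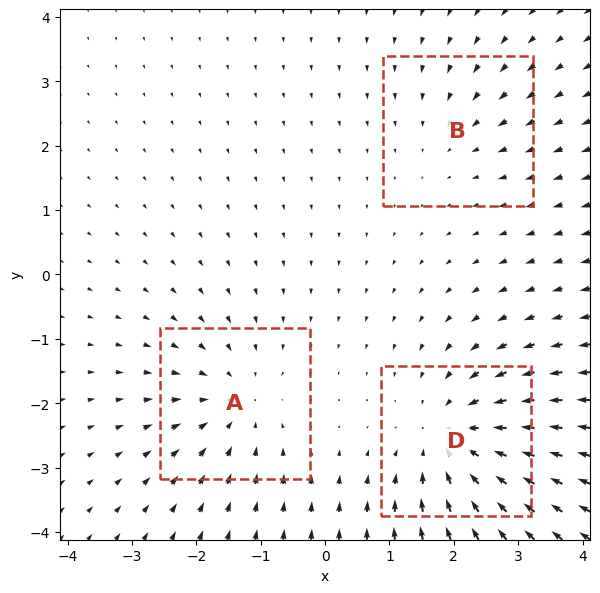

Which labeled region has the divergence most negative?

D

Divergence at each region's feature centre — A: about -3, B: about -2, D: about -4. Region D is most negative.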